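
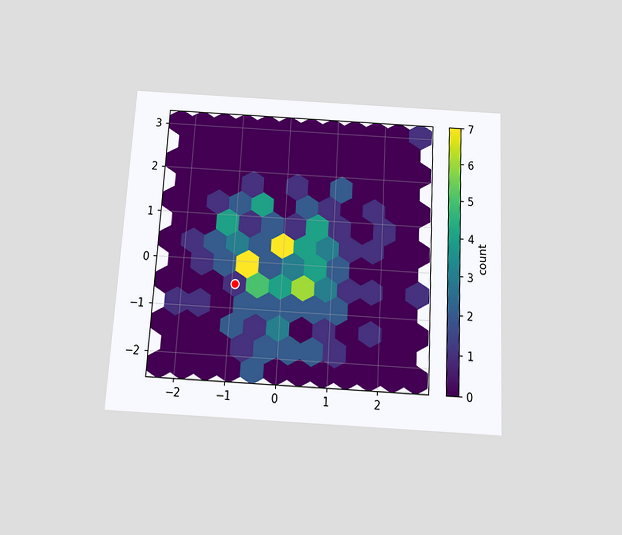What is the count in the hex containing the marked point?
The chart is tilted about 3° clockwise and viewed slightly from below. The marked hex reads 1 on the colorbar.

1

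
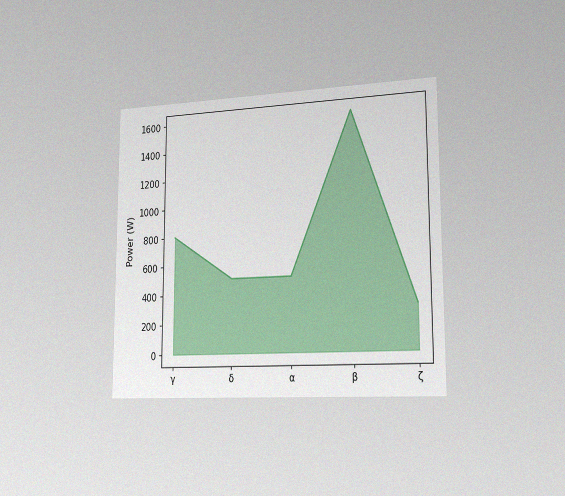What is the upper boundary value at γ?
800W

The chart is viewed slightly from the right, with some photo noise. At γ the upper boundary is at 800W.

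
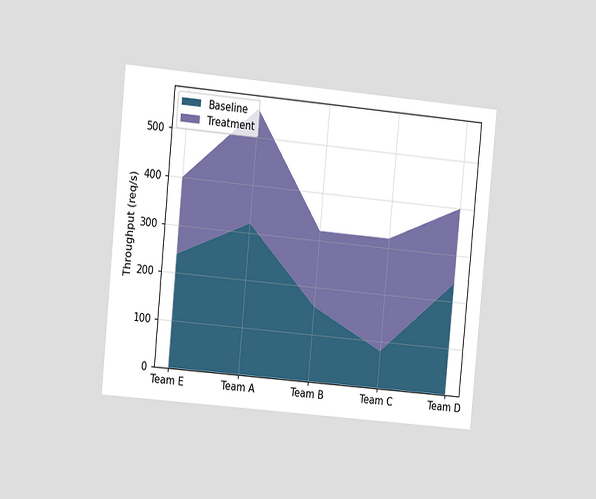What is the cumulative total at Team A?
The chart is tilted about 5° clockwise and viewed slightly from the left. The stacked total at Team A reaches 560req/s.

560req/s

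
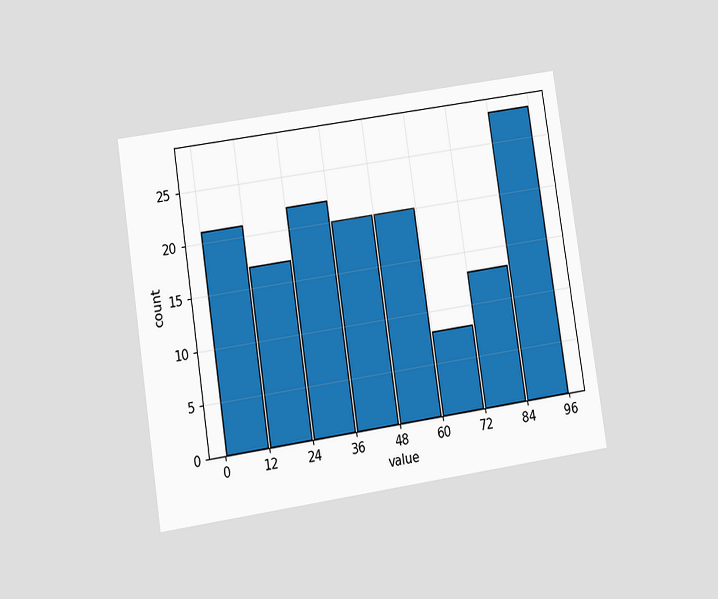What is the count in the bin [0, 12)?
21

The chart is tilted about 9° counter-clockwise and viewed at a slight angle. The [0, 12) bin has height 21.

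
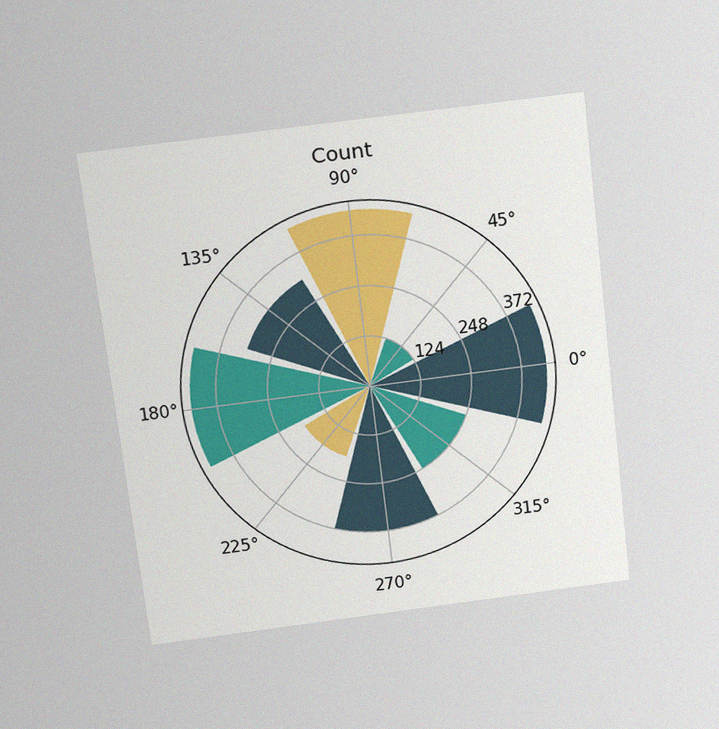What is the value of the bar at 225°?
The chart is tilted about 7° counter-clockwise and viewed slightly from above, with some photo noise. The bar at 225° reaches 186 on the radial axis.

186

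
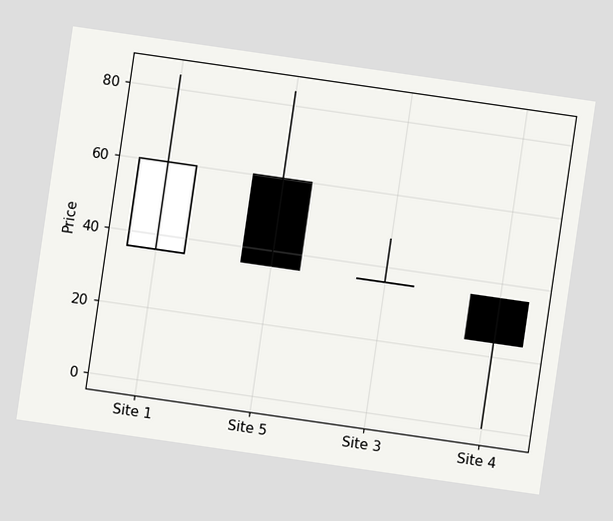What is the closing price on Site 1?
60

The chart is tilted about 8° clockwise. The Site 1 candle closes at 60.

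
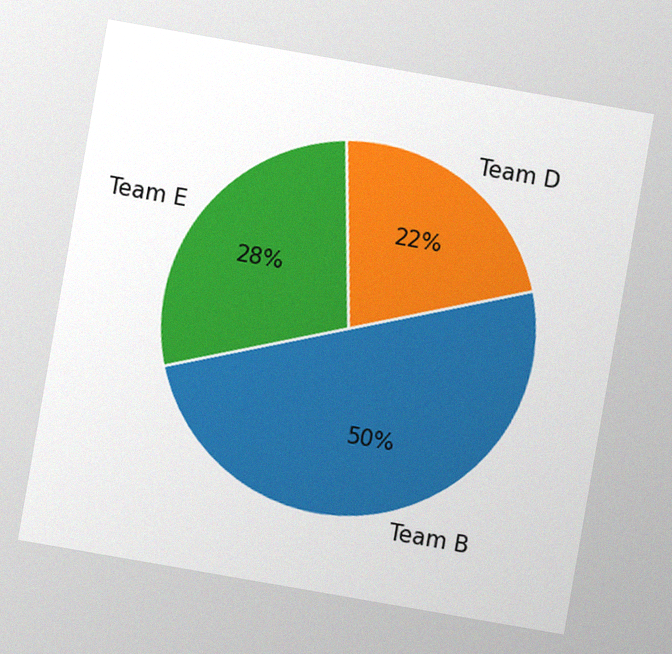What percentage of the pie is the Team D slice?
The chart is tilted about 10° clockwise, with some photo noise. The Team D slice takes up 22% of the pie.

22%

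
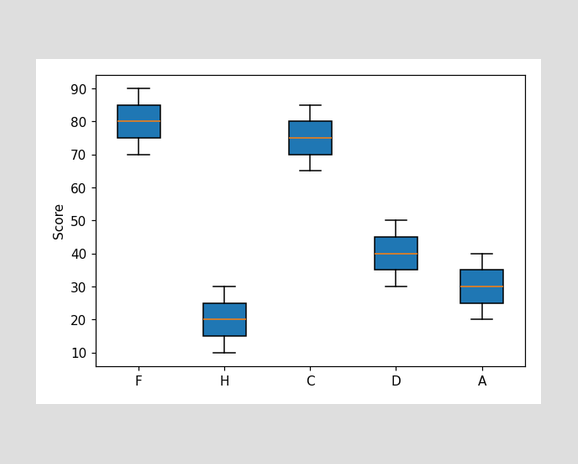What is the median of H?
20

The median line in the H box sits at 20.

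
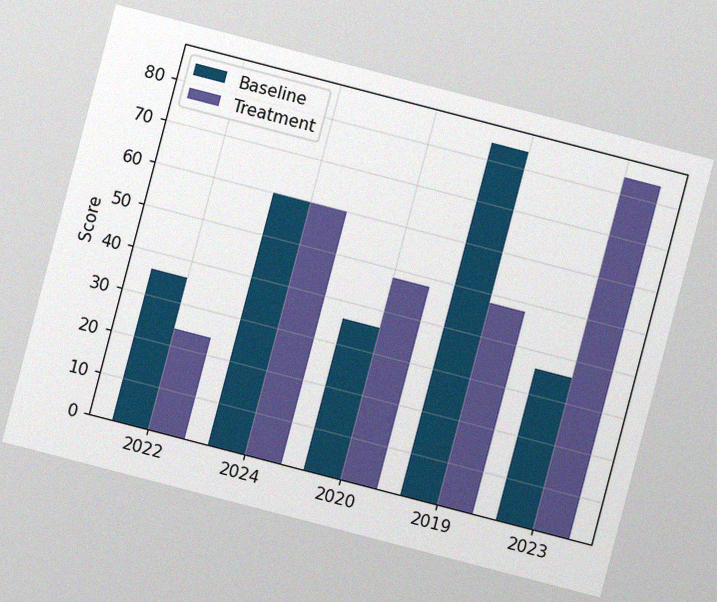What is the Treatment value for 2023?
The chart is tilted about 15° clockwise, with some photo noise. The Treatment bar at 2023 reaches 84 on the y-axis.

84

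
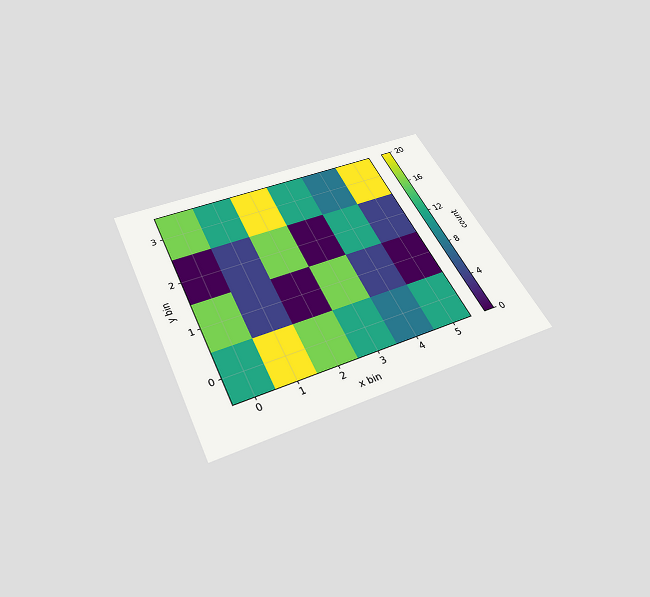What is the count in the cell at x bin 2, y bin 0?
The chart is tilted about 25° counter-clockwise and viewed slightly from below. Matching the cell (2, 0) against the colorbar gives 16.

16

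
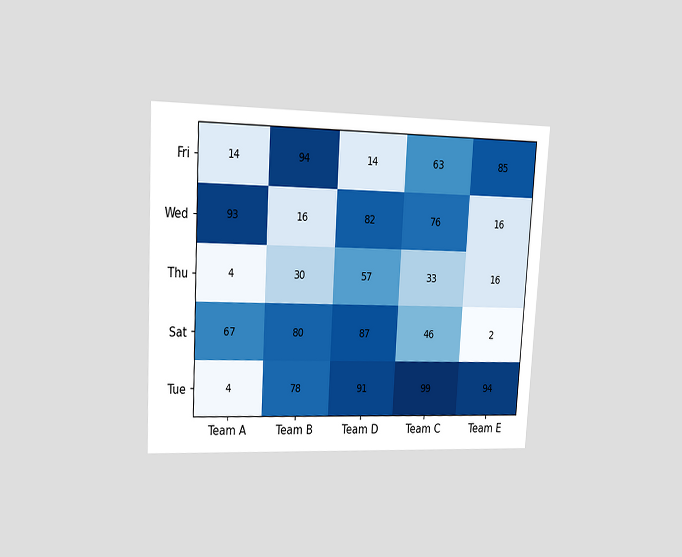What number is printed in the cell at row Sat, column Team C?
46

The chart is tilted about 3° clockwise and viewed at a slight angle. The (Sat, Team C) cell reads 46.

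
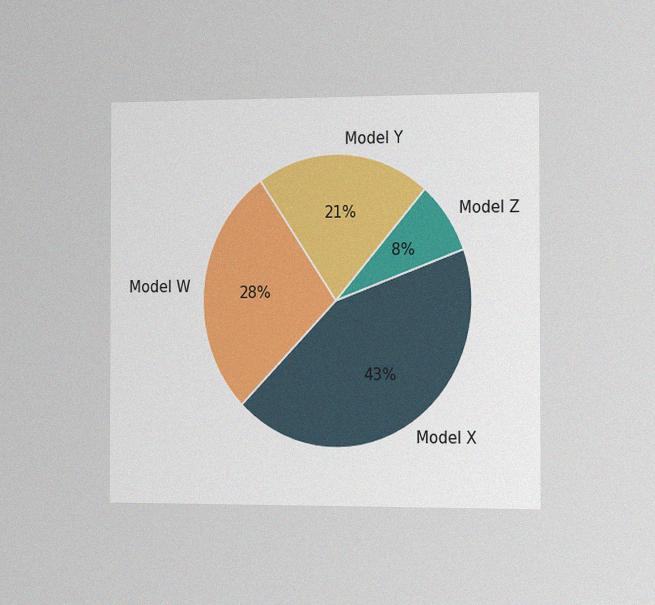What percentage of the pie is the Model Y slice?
The chart is viewed slightly from the right, with some photo noise. The Model Y slice takes up 21% of the pie.

21%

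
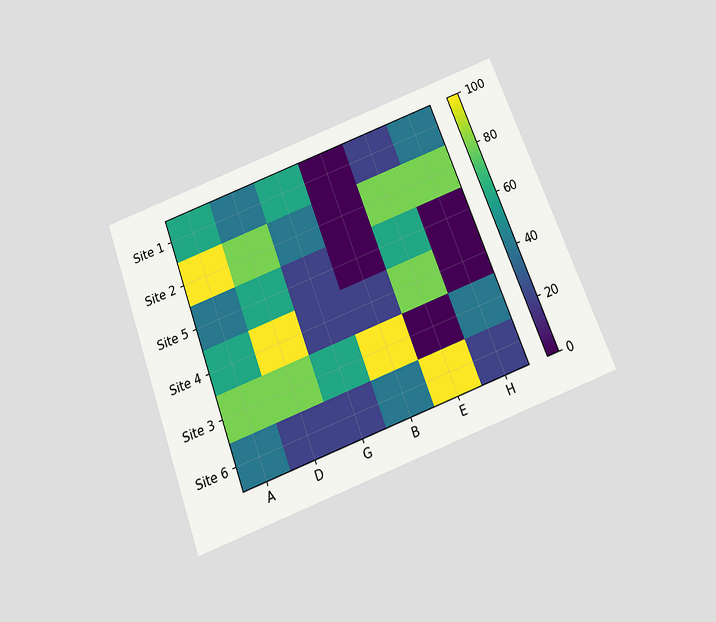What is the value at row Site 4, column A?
The chart is tilted about 21° counter-clockwise and viewed slightly from below. Matching cell (Site 4, A) against the colorbar gives 60.

60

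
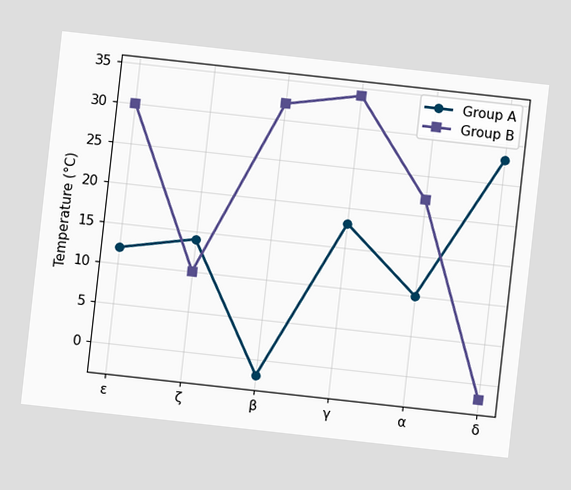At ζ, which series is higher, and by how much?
The chart is tilted about 6° clockwise. At ζ, Group A sits above the other line by 4°C.

Group A, by 4°C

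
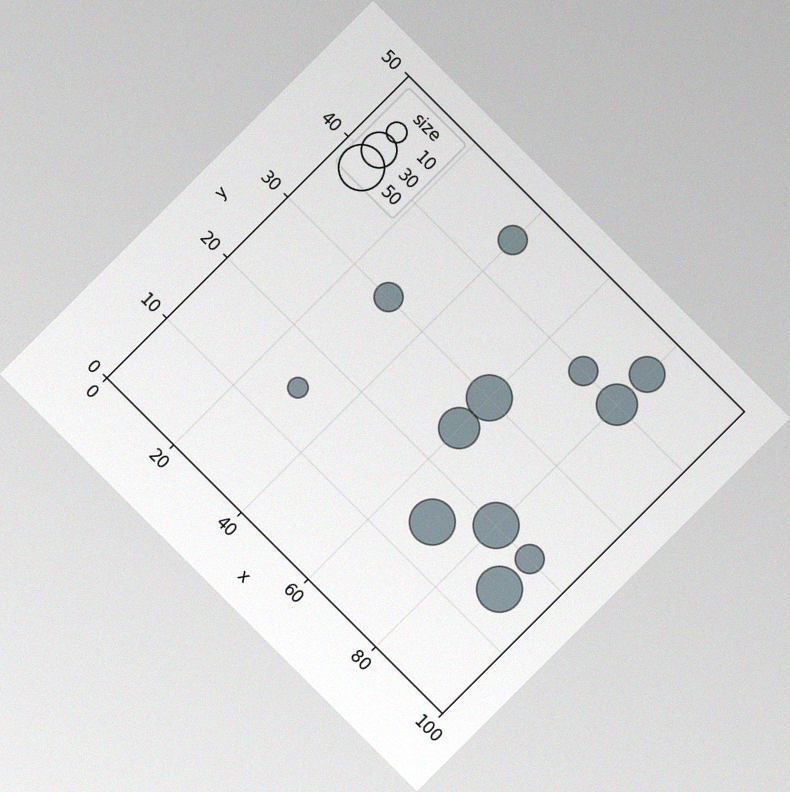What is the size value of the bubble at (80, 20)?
The chart is tilted about 45° clockwise, with some photo noise. Matching the bubble at (80, 20) against the size legend gives 50.

50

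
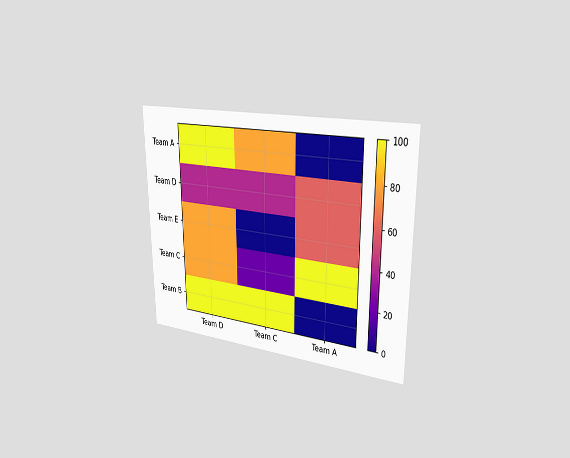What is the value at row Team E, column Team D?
80

The chart is viewed slightly from the right. Matching cell (Team E, Team D) against the colorbar gives 80.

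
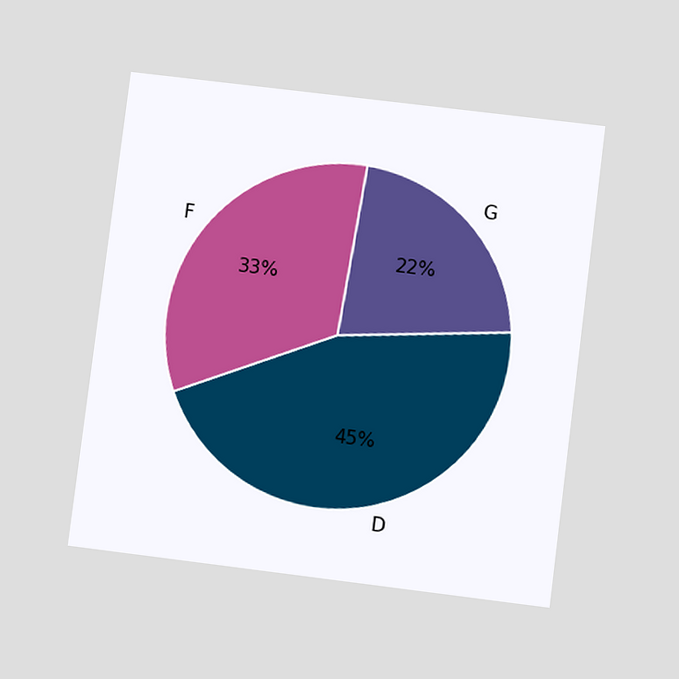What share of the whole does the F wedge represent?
33%

The chart is tilted about 7° clockwise and viewed at a slight angle. The F slice takes up 33% of the pie.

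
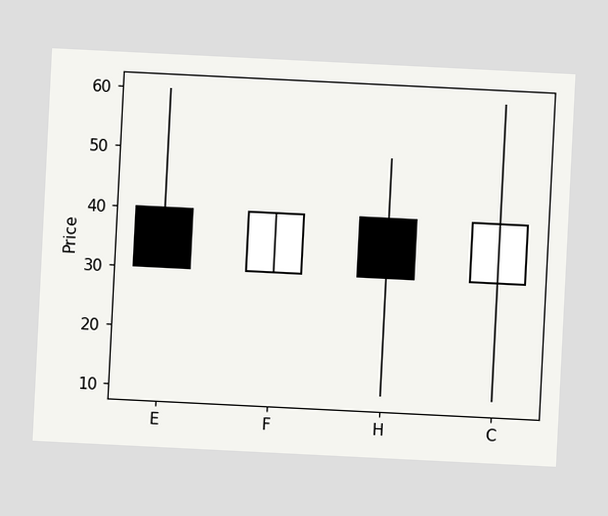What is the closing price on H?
30

The chart is tilted about 3° clockwise. The H candle closes at 30.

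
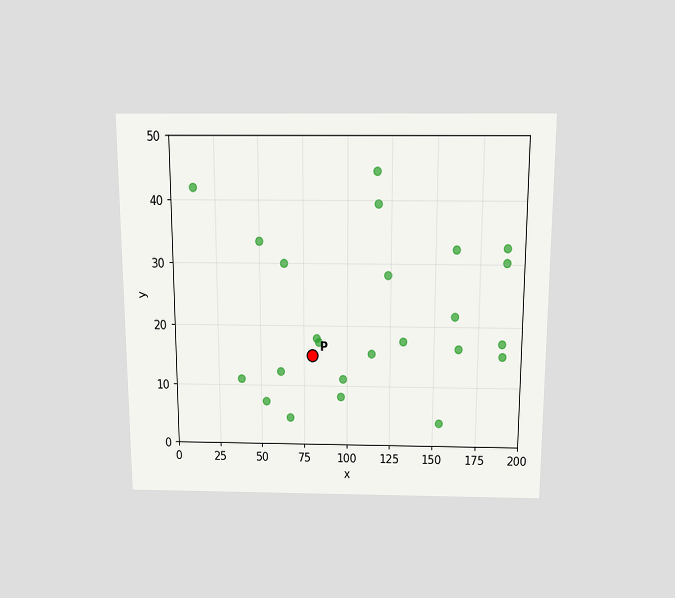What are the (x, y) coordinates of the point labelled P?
(80, 15)

The chart is viewed slightly from above. Following the gridlines from P to each axis, P sits at (80, 15).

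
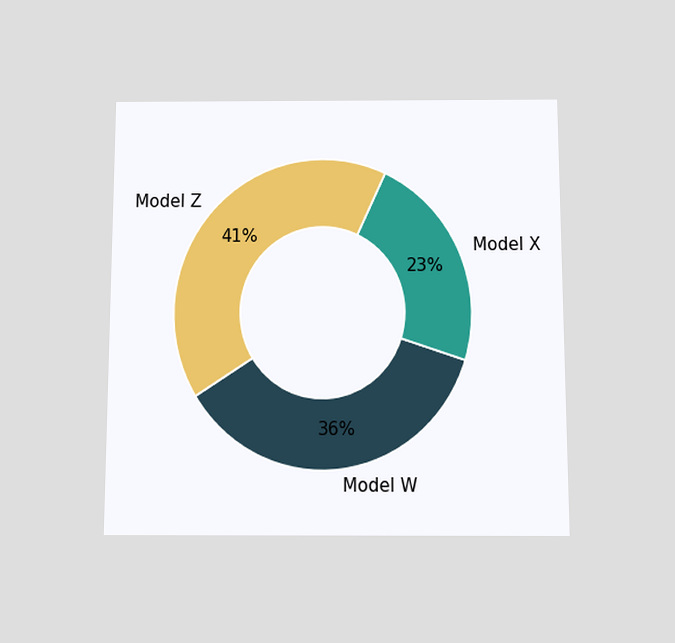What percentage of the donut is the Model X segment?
The chart is viewed slightly from below. The Model X segment takes up 23% of the ring.

23%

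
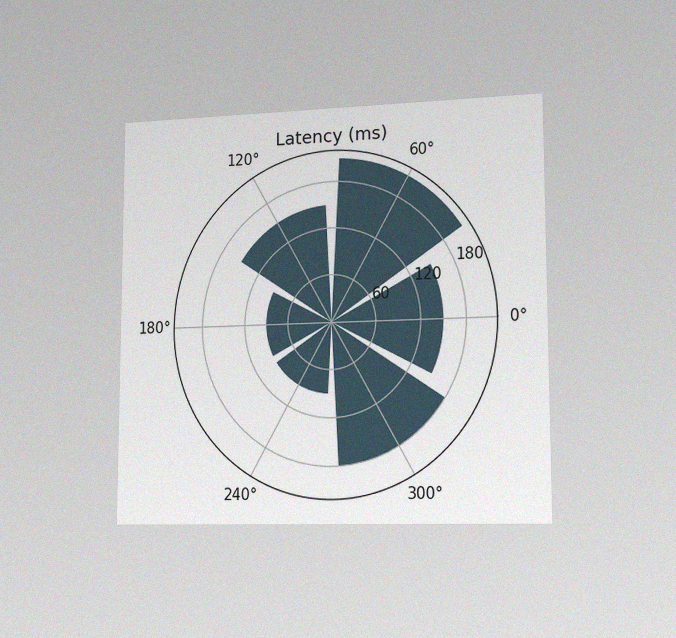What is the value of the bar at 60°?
210ms

The chart is viewed slightly from the right, with some photo noise. The bar at 60° reaches 210ms on the radial axis.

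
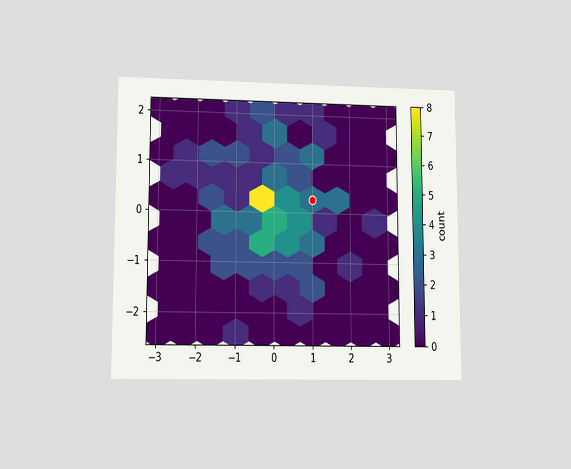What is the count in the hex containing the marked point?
The chart is viewed at a slight angle. The marked hex reads 3 on the colorbar.

3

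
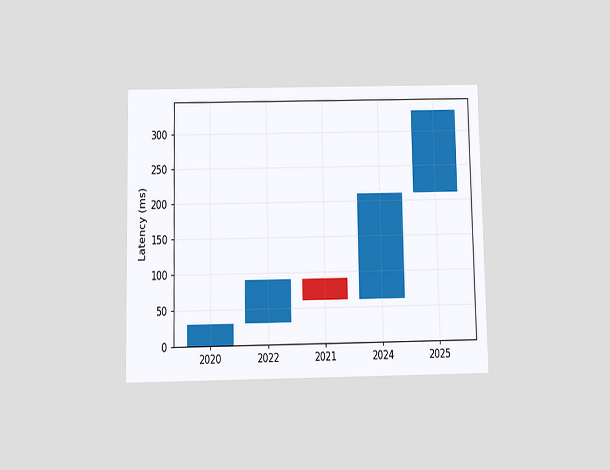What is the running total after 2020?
The chart is viewed slightly from below. After 2020 the running total reaches 30ms.

30ms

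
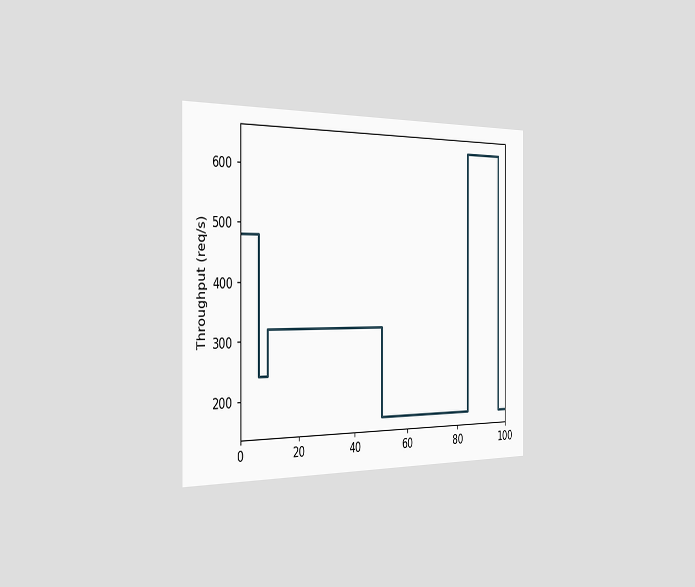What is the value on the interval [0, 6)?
The chart is viewed slightly from the left. On [0, 6) the step sits at 480req/s.

480req/s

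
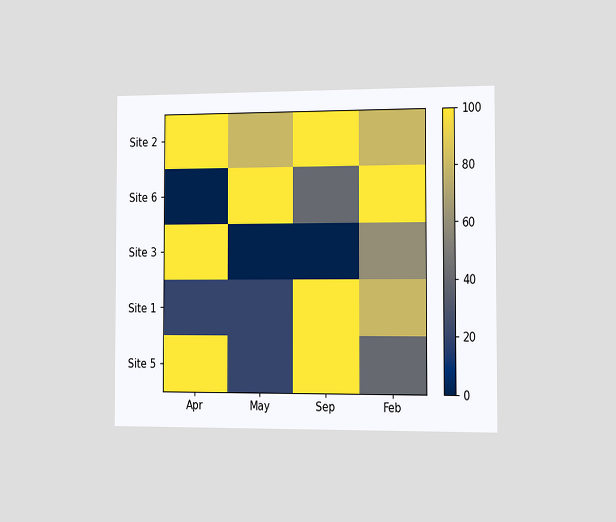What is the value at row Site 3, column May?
The chart is viewed slightly from the right. Matching cell (Site 3, May) against the colorbar gives 0.

0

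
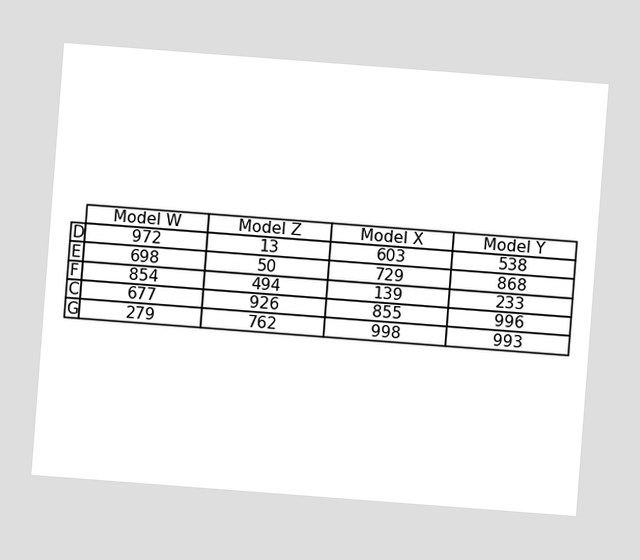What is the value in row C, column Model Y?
996

The chart is tilted about 4° clockwise. The (C, Model Y) cell reads 996.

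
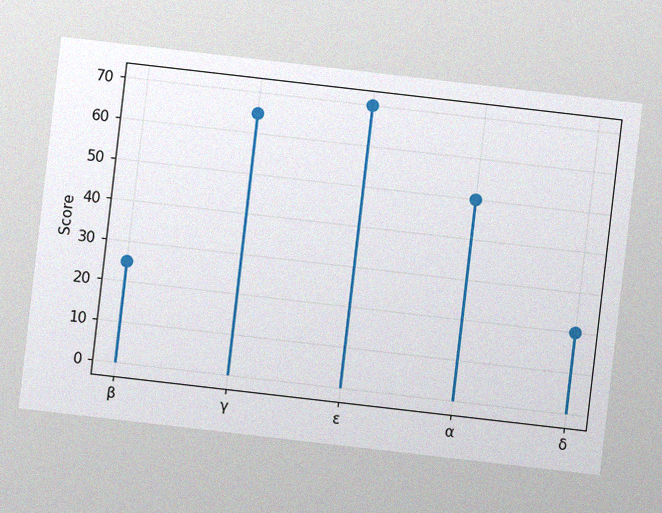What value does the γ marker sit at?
65

The chart is tilted about 7° clockwise, with some photo noise. The γ marker sits at 65.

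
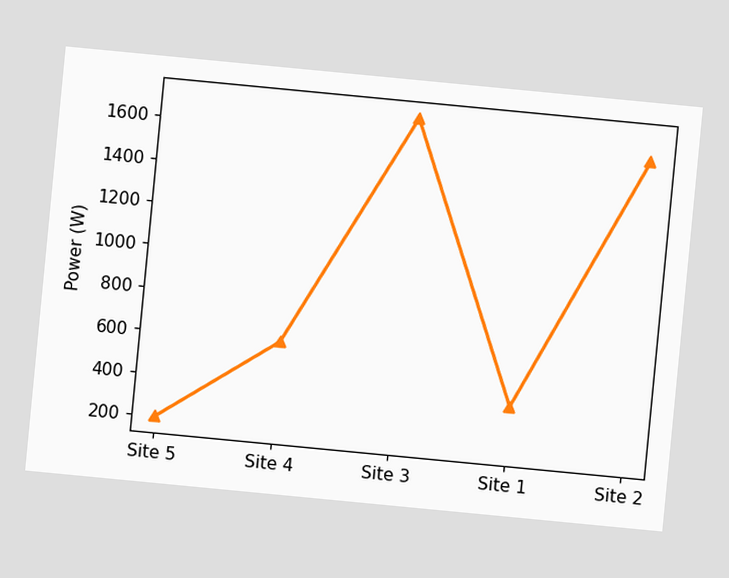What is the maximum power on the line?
1700W

The chart is tilted about 5° clockwise. The highest point is at Site 3, and reading across to the y-axis gives 1700W.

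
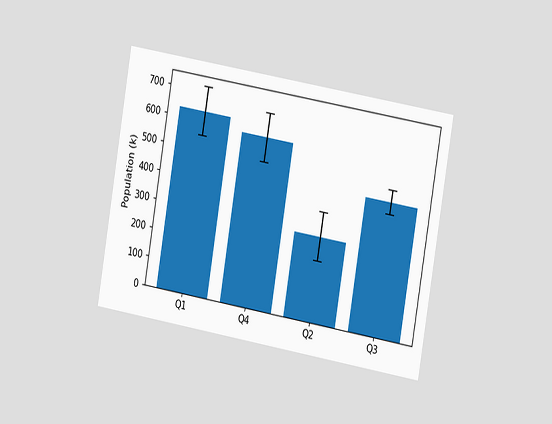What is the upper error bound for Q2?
378k

The chart is tilted about 10° clockwise and viewed slightly from the right. The Q2 bar's upper whisker reaches 378k.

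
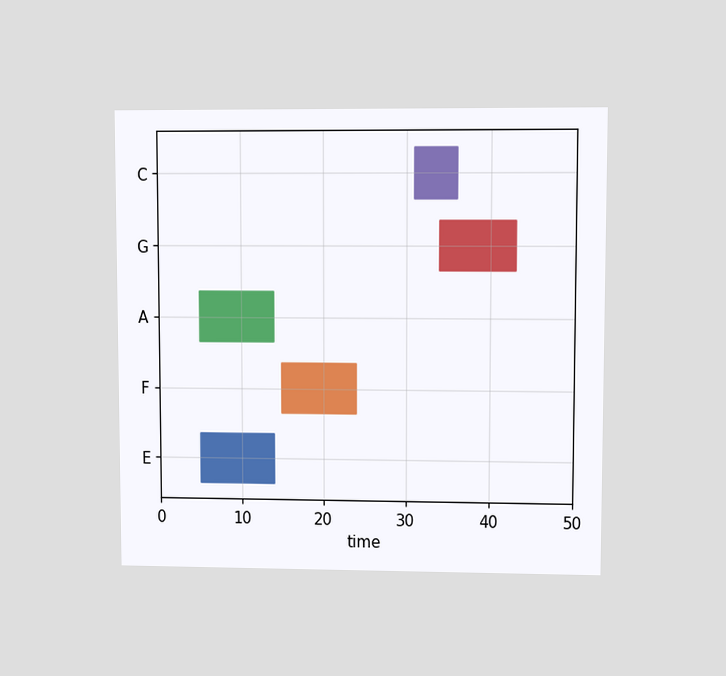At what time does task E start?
5

The chart is viewed at a slight angle. The E bar begins at t=5.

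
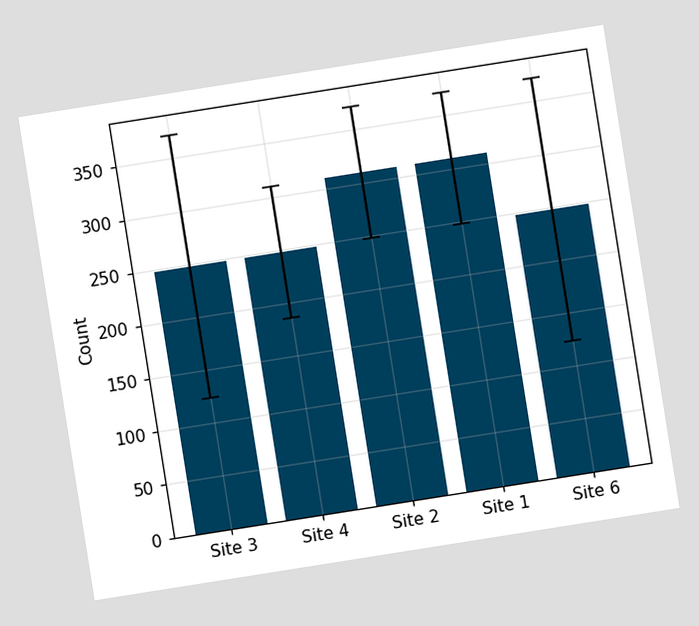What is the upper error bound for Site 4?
310

The chart is tilted about 9° counter-clockwise. The Site 4 bar's upper whisker reaches 310.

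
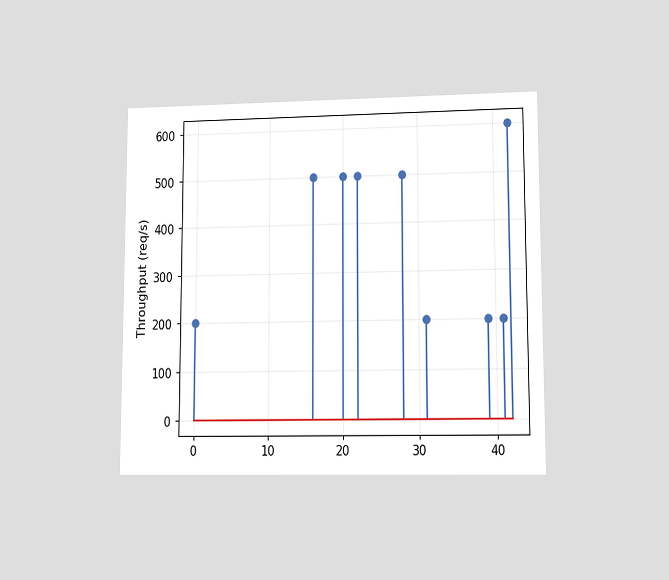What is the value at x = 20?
The chart is viewed at a slight angle. The stem at x=20 reaches 500req/s.

500req/s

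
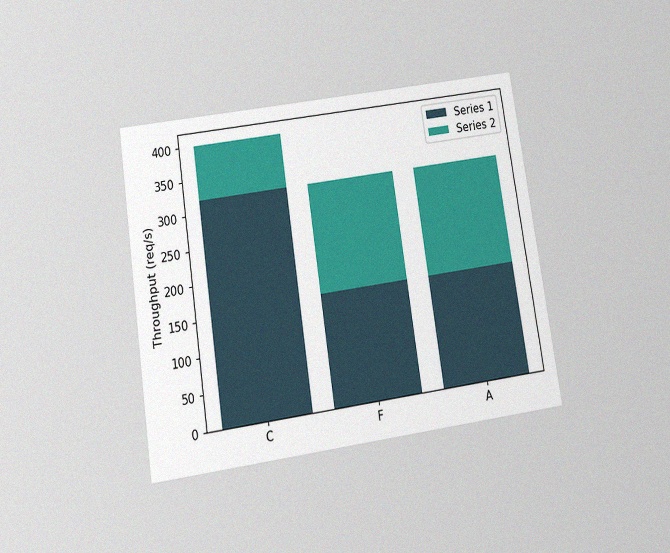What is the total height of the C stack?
The chart is tilted about 9° counter-clockwise and viewed slightly from below, with some photo noise. The C stack's top reaches 400req/s on the y-axis.

400req/s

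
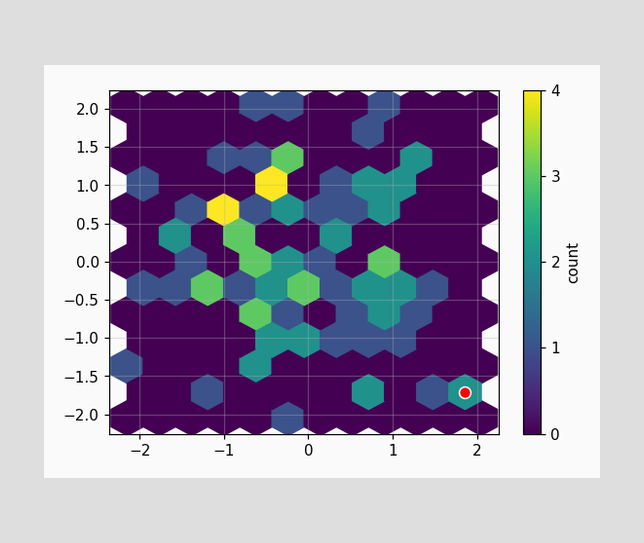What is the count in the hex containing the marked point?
2

The marked hex reads 2 on the colorbar.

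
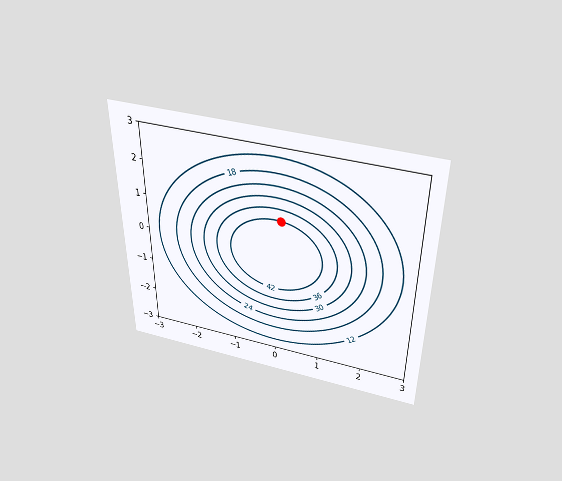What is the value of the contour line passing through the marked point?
42

The chart is viewed slightly from above. The marked point sits on the contour labelled 42.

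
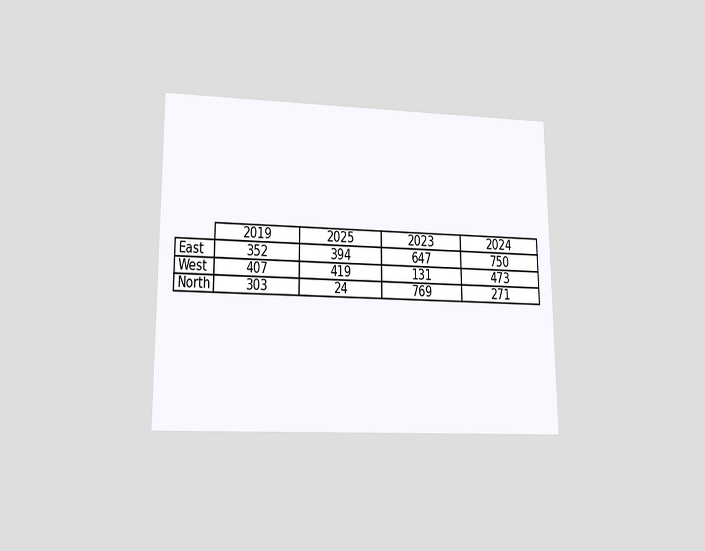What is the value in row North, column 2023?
The chart is viewed at a slight angle. The (North, 2023) cell reads 769.

769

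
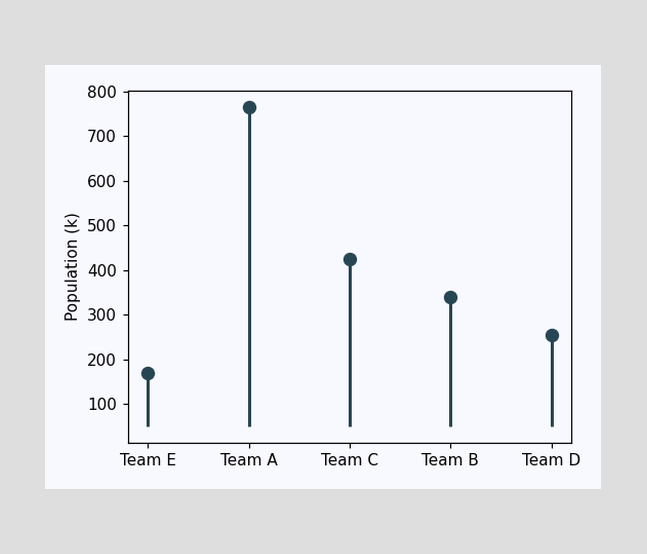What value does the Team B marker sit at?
The Team B marker sits at 340k.

340k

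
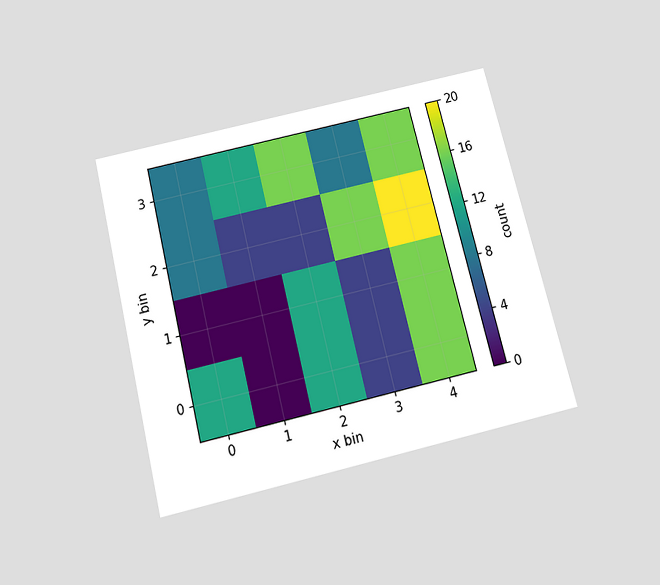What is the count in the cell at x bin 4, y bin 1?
16

The chart is tilted about 14° counter-clockwise and viewed slightly from below. Matching the cell (4, 1) against the colorbar gives 16.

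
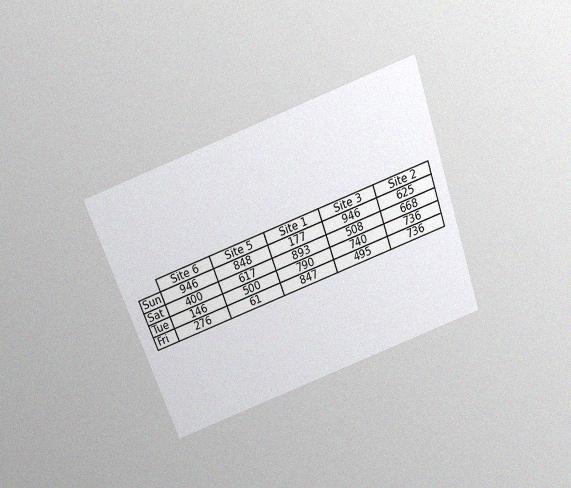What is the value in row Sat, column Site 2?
668

The chart is tilted about 20° counter-clockwise and viewed slightly from above, with some photo noise. The (Sat, Site 2) cell reads 668.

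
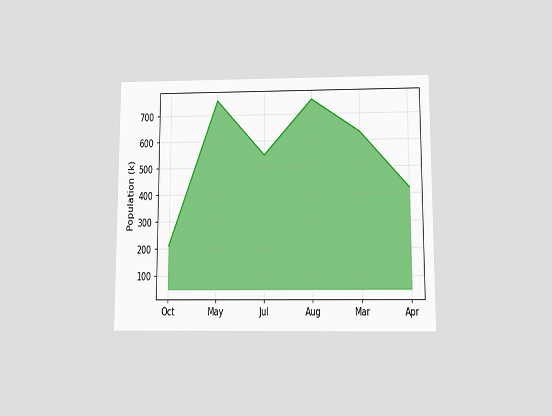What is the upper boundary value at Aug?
The chart is viewed slightly from below. At Aug the upper boundary is at 756k.

756k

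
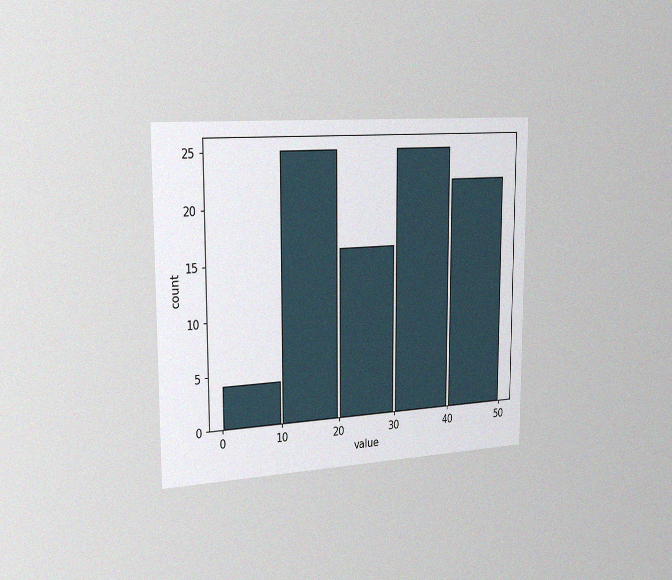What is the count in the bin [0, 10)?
The chart is viewed slightly from the left, with some photo noise. The [0, 10) bin has height 4.

4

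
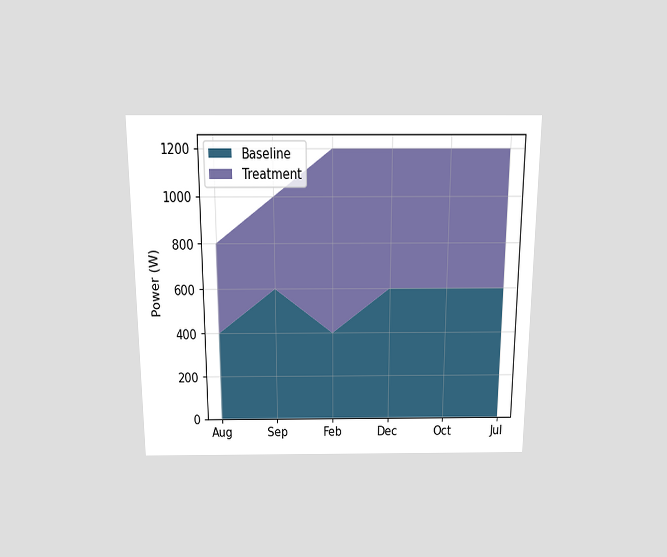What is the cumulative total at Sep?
The chart is viewed slightly from above. The stacked total at Sep reaches 1000W.

1000W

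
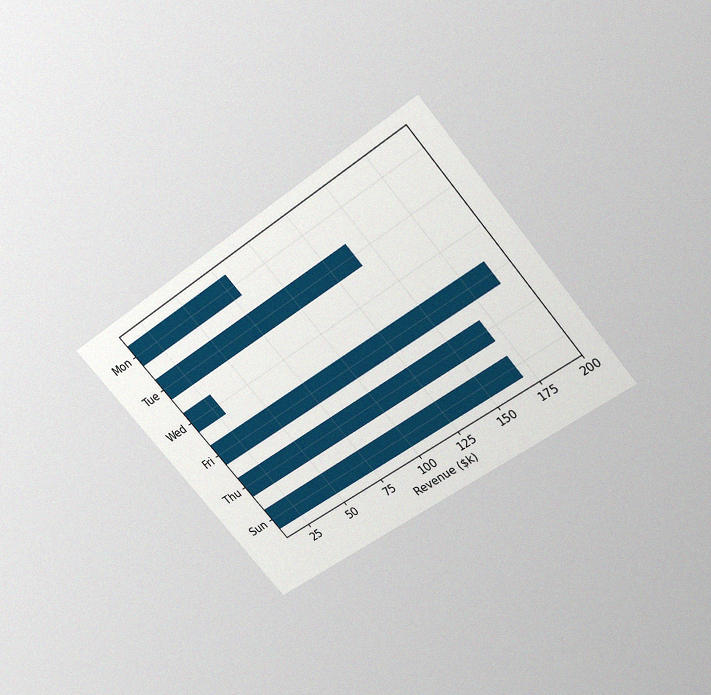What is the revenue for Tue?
The chart is tilted about 40° counter-clockwise and viewed slightly from above, with some photo noise. Reading along the chart's x-axis, the Tue bar reaches $140k.

$140k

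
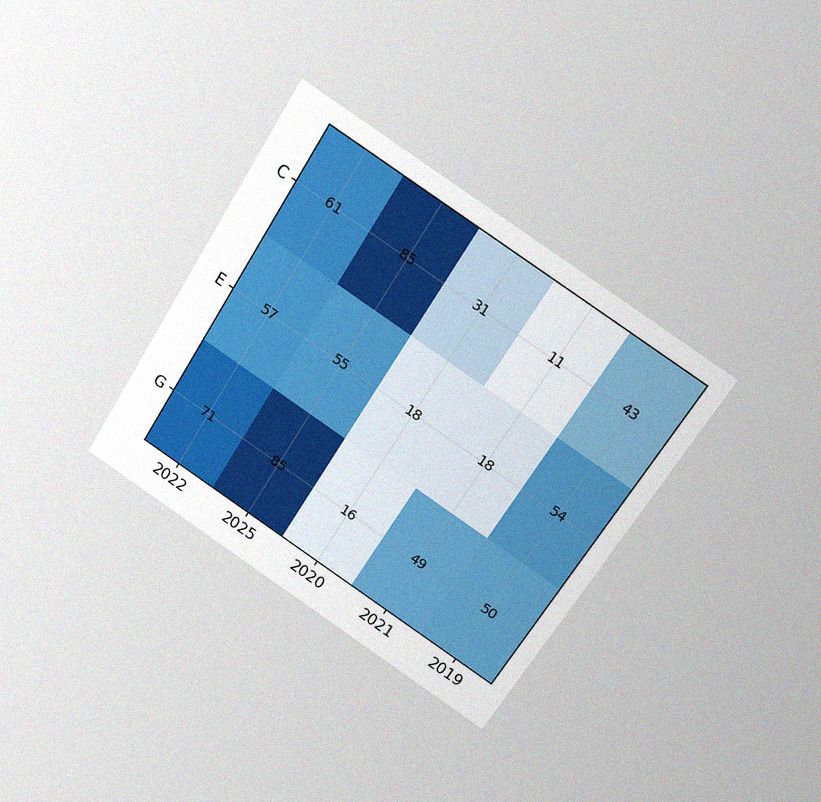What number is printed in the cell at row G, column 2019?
The chart is tilted about 32° clockwise and viewed slightly from above, with some photo noise. The (G, 2019) cell reads 50.

50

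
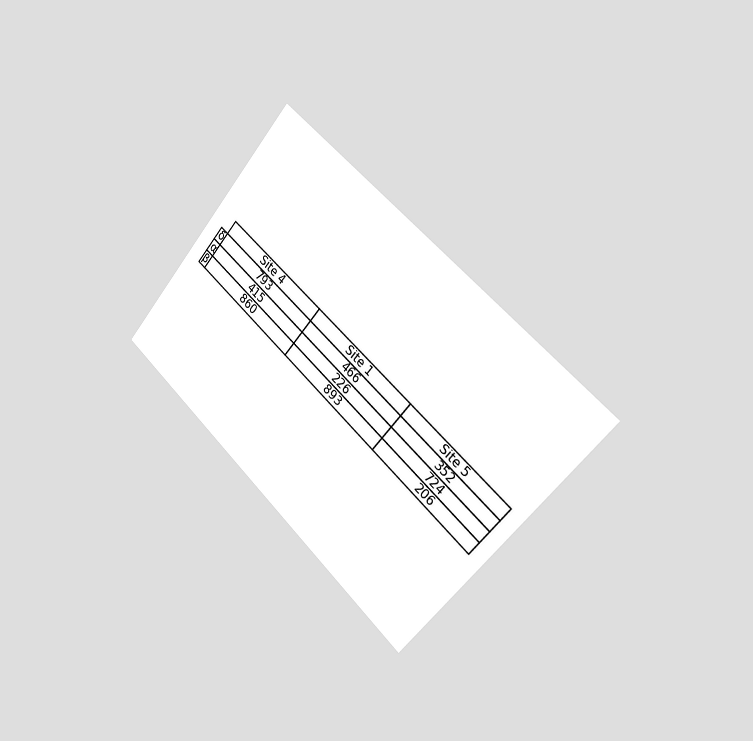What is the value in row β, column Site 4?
The chart is tilted about 41° clockwise and viewed slightly from the right. The (β, Site 4) cell reads 860.

860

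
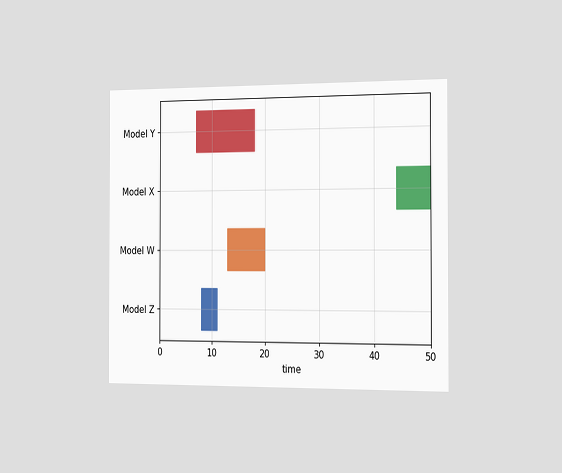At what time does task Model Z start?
The chart is viewed slightly from the right. The Model Z bar begins at t=8.

8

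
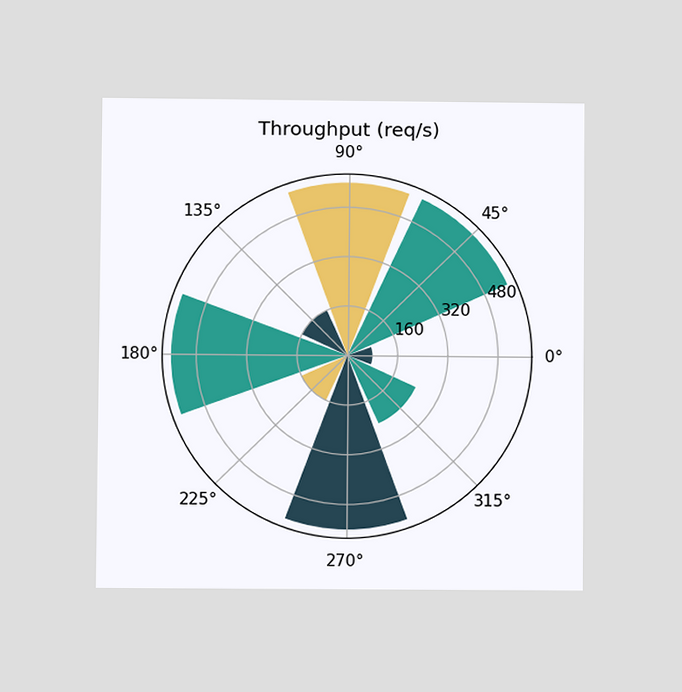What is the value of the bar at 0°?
80req/s

The chart is viewed at a slight angle. The bar at 0° reaches 80req/s on the radial axis.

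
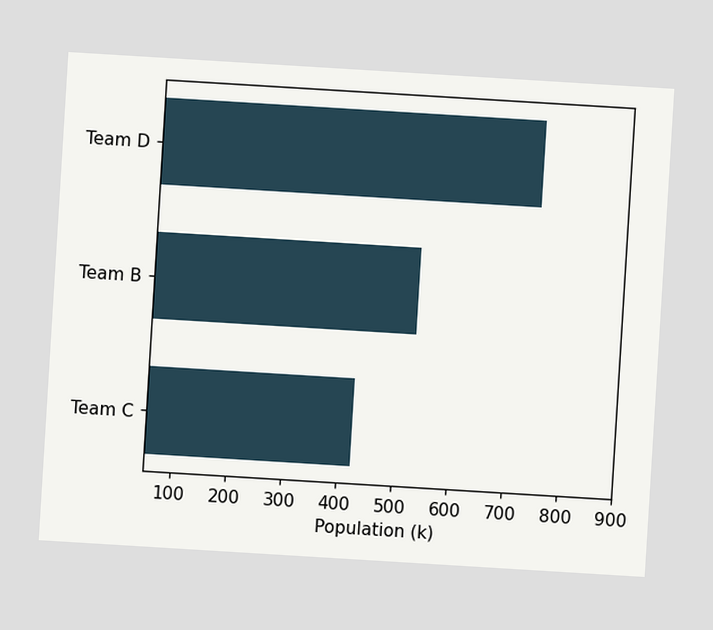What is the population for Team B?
The chart is tilted about 3° clockwise. Reading along the chart's x-axis, the Team B bar reaches 530k.

530k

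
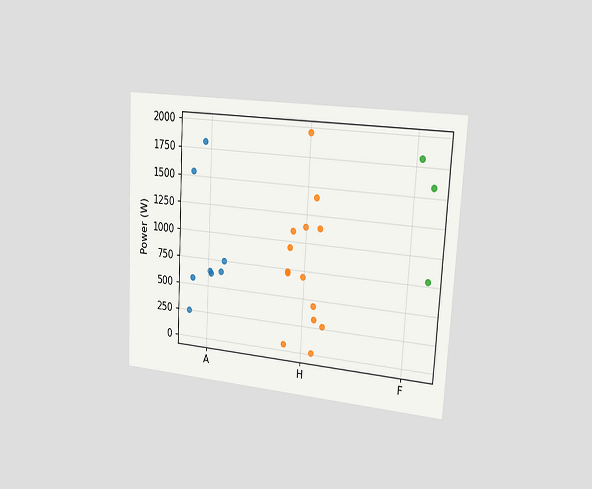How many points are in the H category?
14

The chart is tilted about 3° clockwise and viewed slightly from the right. Counting the markers in the H column gives 14.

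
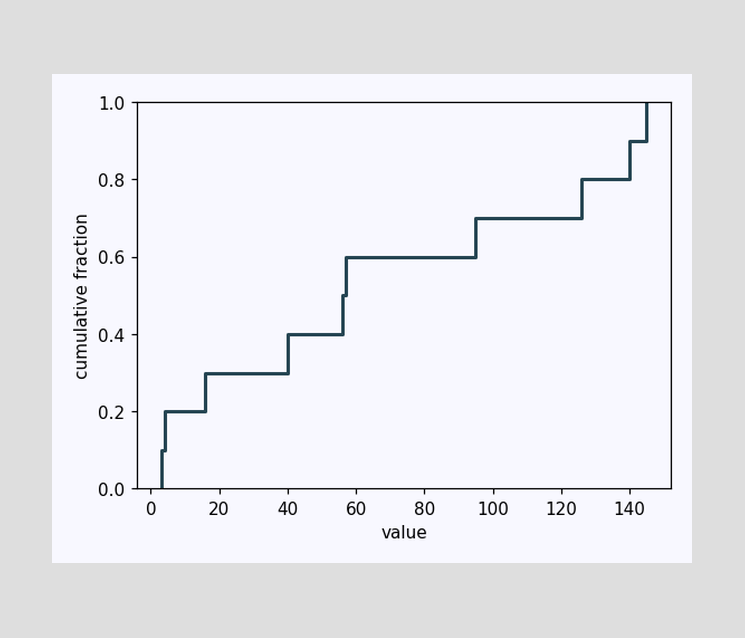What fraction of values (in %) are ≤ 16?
At x=16 the ECDF step is at 30%.

30%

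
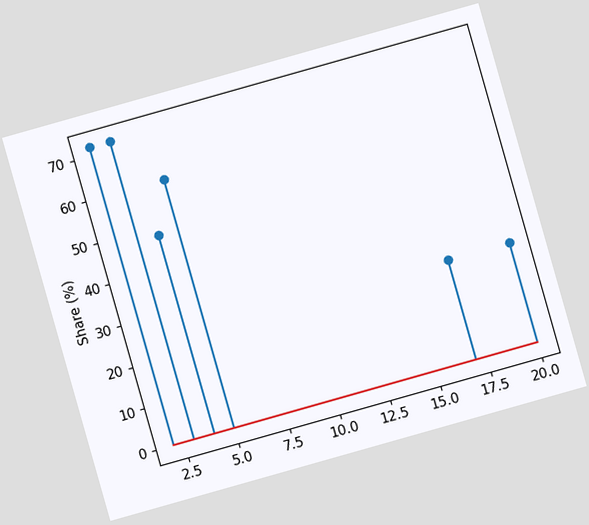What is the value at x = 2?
72%

The chart is tilted about 16° counter-clockwise. The stem at x=2 reaches 72%.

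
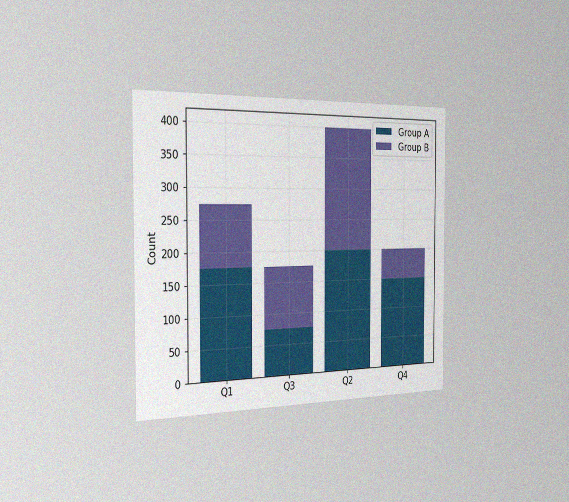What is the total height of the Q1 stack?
275

The chart is viewed slightly from the left, with some photo noise. The Q1 stack's top reaches 275 on the y-axis.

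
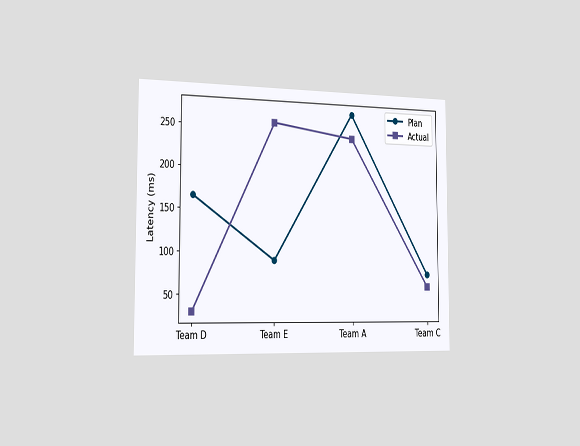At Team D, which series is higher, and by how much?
The chart is viewed slightly from the left. At Team D, Plan sits above the other line by 135ms.

Plan, by 135ms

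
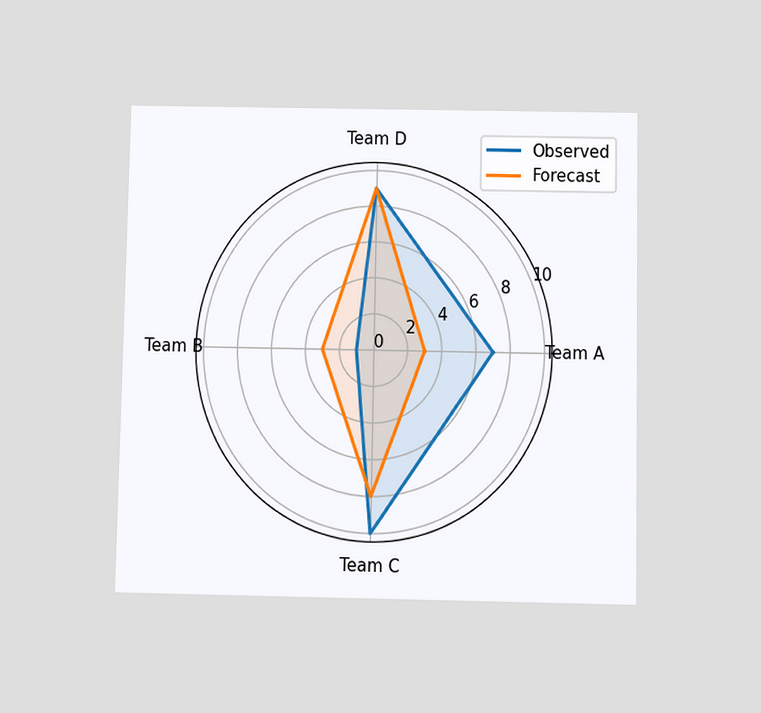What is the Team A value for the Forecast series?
The chart is viewed at a slight angle. On the Team A axis, Forecast reaches 3.

3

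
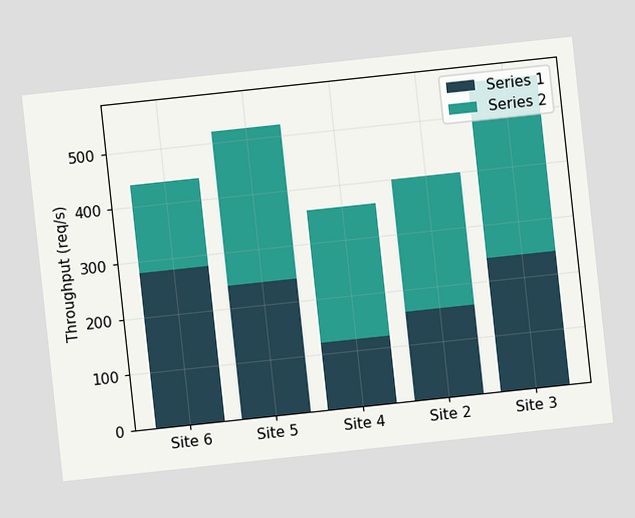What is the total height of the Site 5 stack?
520req/s

The chart is tilted about 6° counter-clockwise. The Site 5 stack's top reaches 520req/s on the y-axis.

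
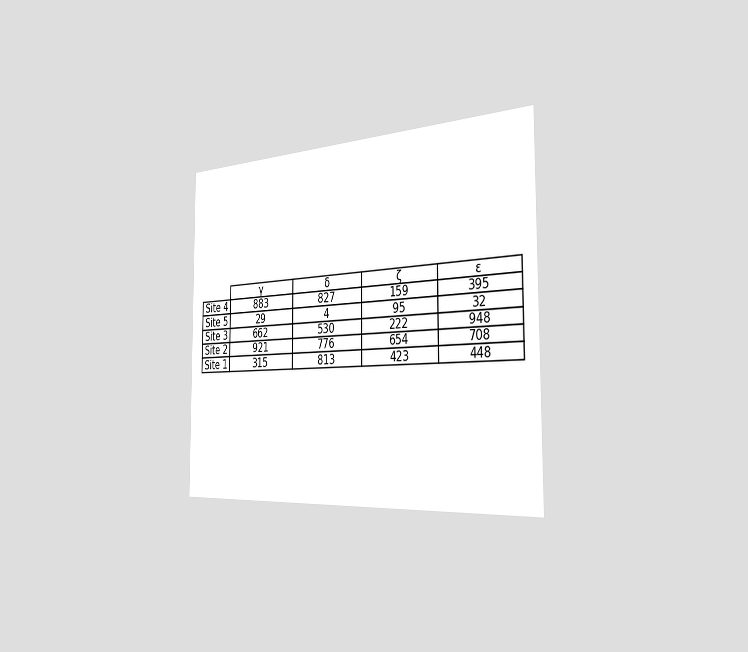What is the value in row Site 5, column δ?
4

The chart is viewed slightly from the right. The (Site 5, δ) cell reads 4.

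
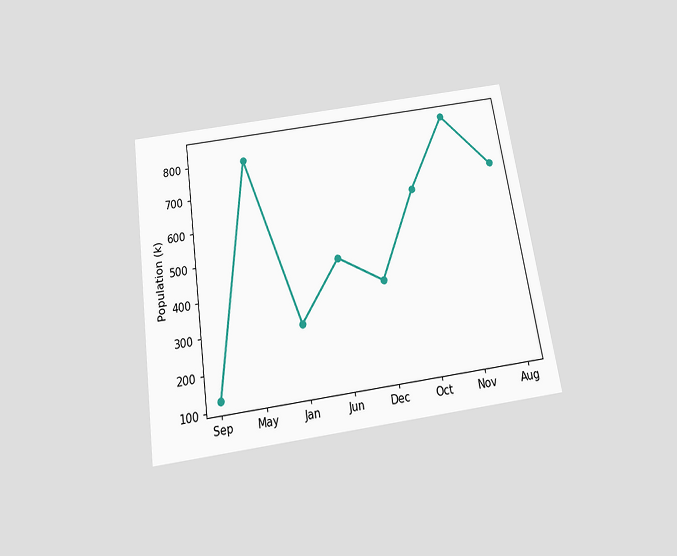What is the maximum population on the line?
The chart is tilted about 9° counter-clockwise and viewed slightly from below. The highest point is at Nov, and reading across to the y-axis gives 840k.

840k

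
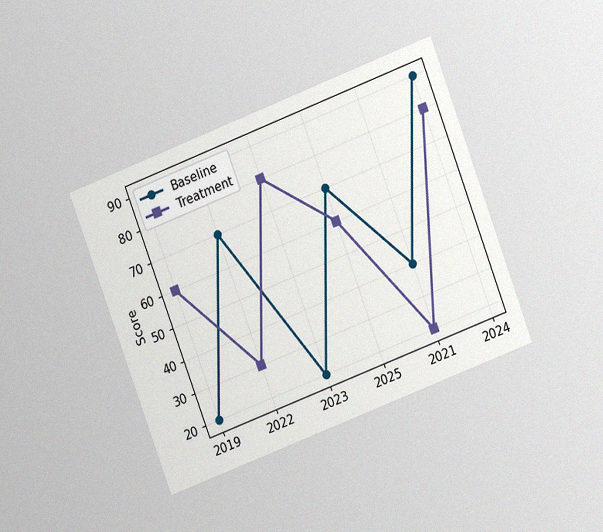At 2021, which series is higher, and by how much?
The chart is tilted about 21° counter-clockwise and viewed at a slight angle, with some photo noise. At 2021, Baseline sits above the other line by 20.

Baseline, by 20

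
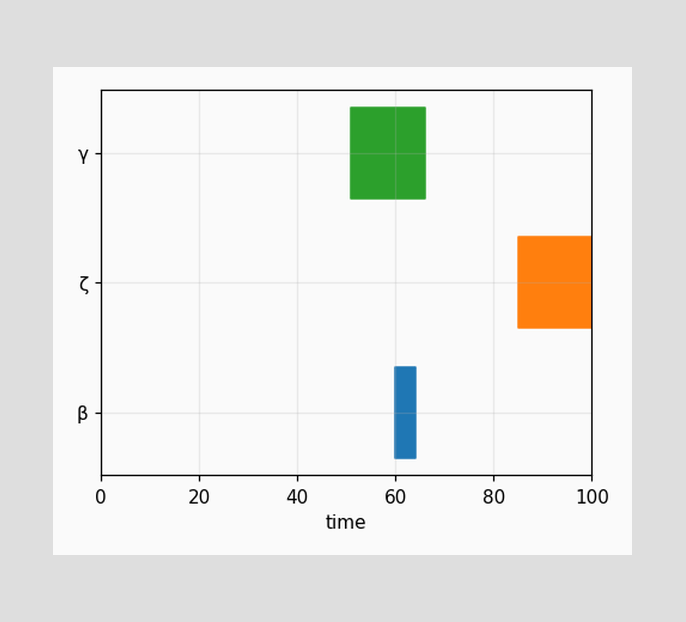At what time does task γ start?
The γ bar begins at t=51.

51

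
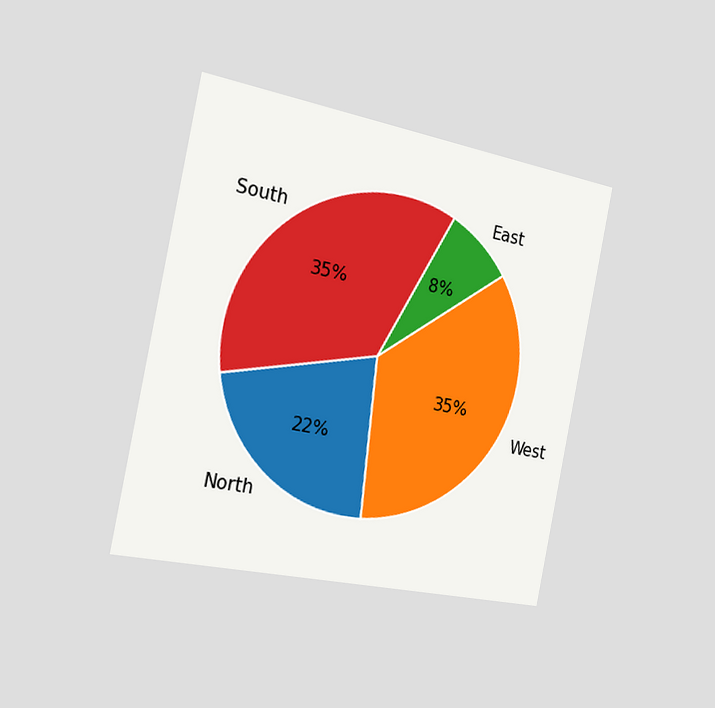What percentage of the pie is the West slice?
35%

The chart is tilted about 11° clockwise and viewed slightly from the left. The West slice takes up 35% of the pie.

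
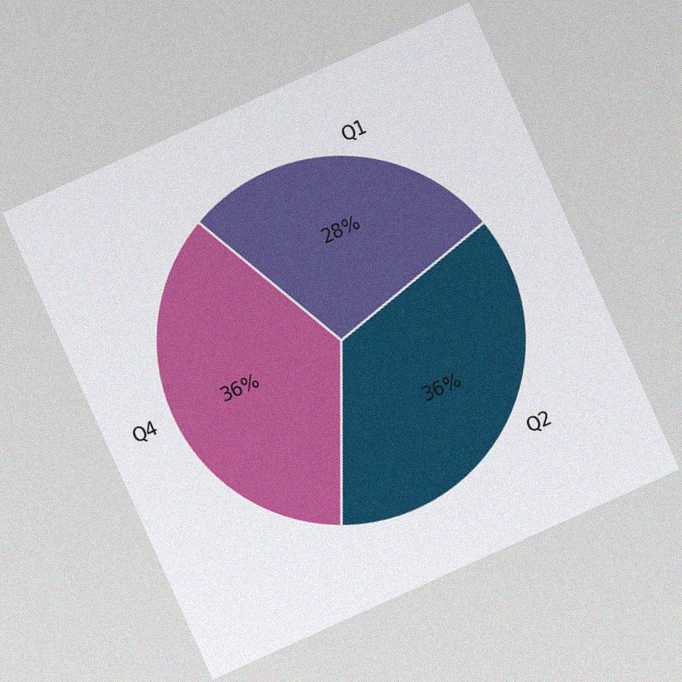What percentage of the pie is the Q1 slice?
The chart is tilted about 24° counter-clockwise, with some photo noise. The Q1 slice takes up 28% of the pie.

28%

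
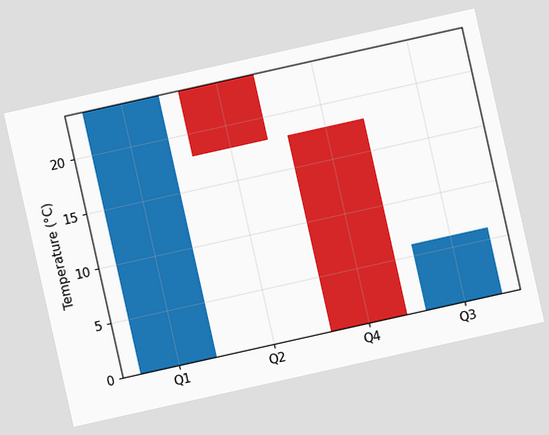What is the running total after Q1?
24°C

The chart is tilted about 13° counter-clockwise. After Q1 the running total reaches 24°C.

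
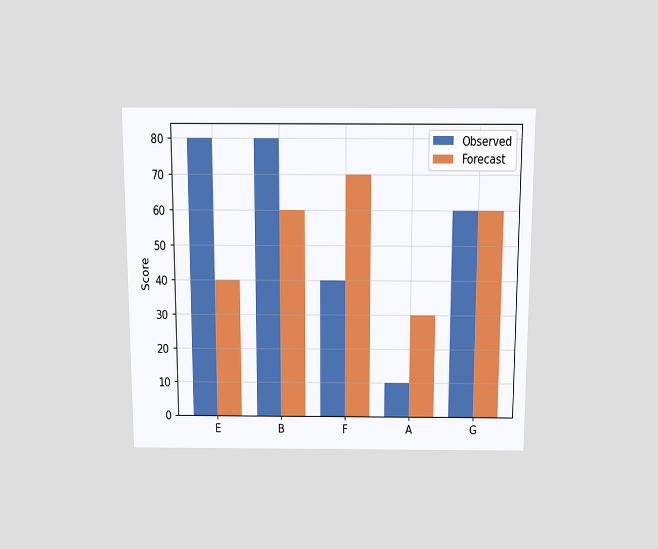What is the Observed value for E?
The chart is viewed slightly from above. The Observed bar at E reaches 80 on the y-axis.

80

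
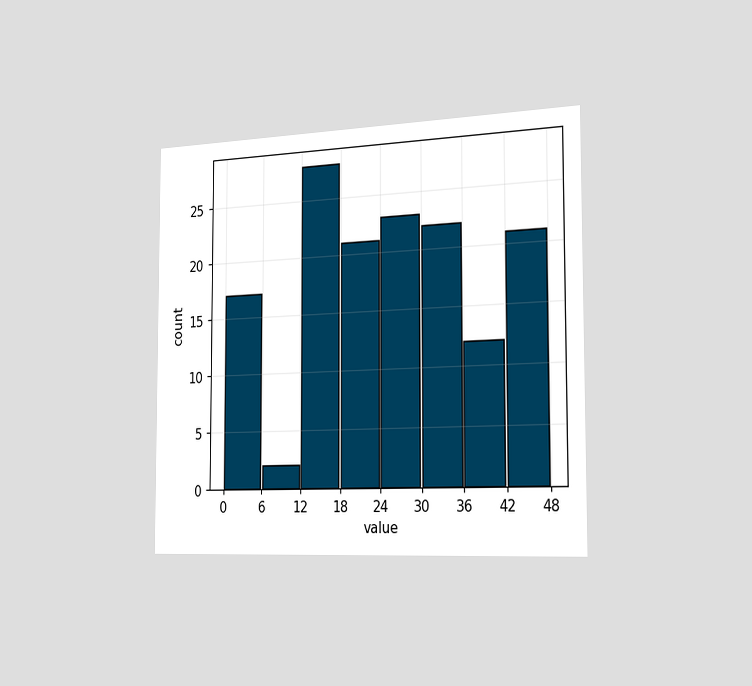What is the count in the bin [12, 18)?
28

The chart is viewed slightly from the right. The [12, 18) bin has height 28.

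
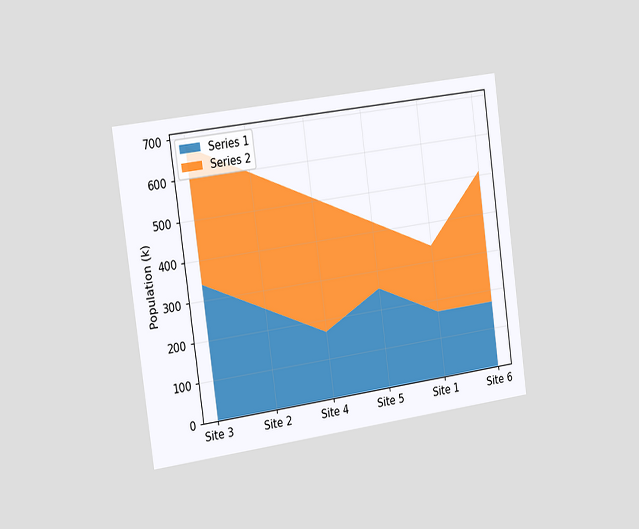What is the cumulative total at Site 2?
The chart is tilted about 8° counter-clockwise and viewed slightly from the left. The stacked total at Site 2 reaches 595k.

595k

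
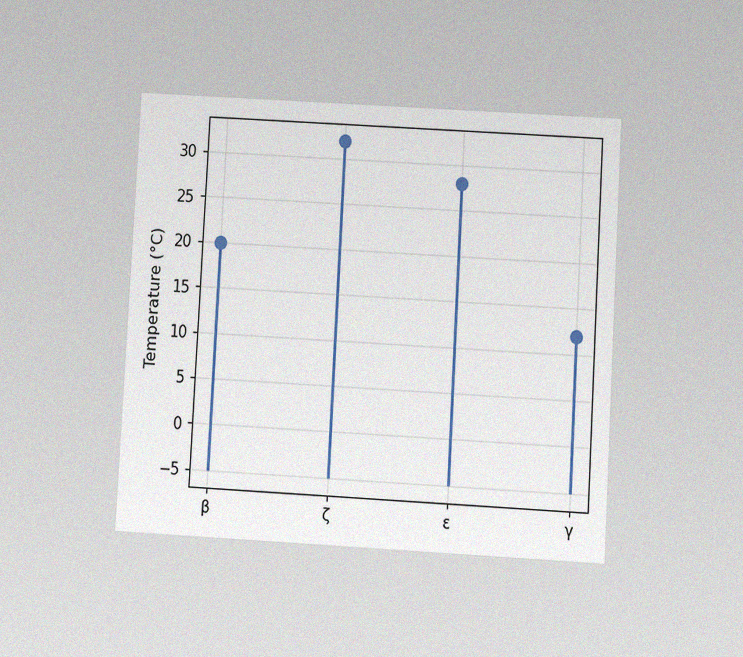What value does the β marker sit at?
The chart is tilted about 3° clockwise and viewed at a slight angle, with some photo noise. The β marker sits at 20°C.

20°C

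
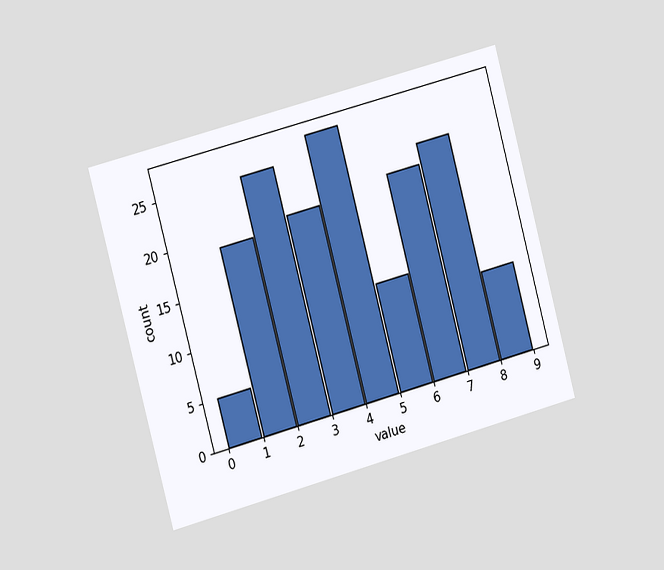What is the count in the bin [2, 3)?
25

The chart is tilted about 15° counter-clockwise and viewed slightly from the left. The [2, 3) bin has height 25.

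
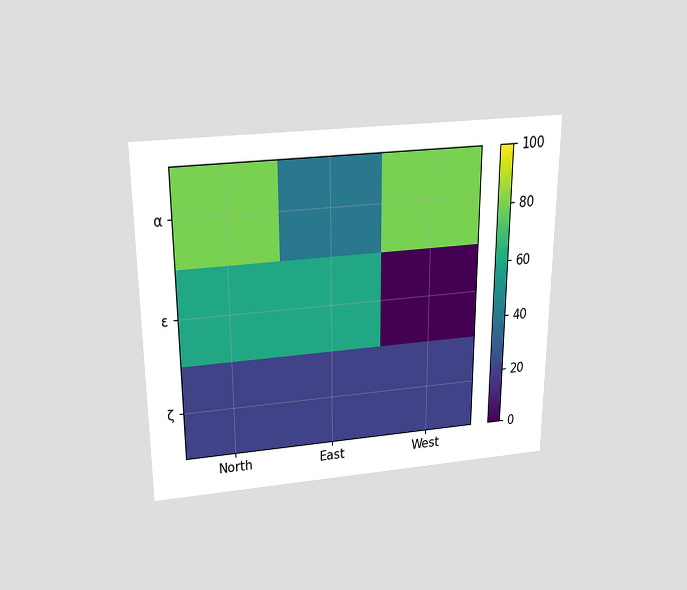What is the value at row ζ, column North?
The chart is viewed slightly from above. Matching cell (ζ, North) against the colorbar gives 20.

20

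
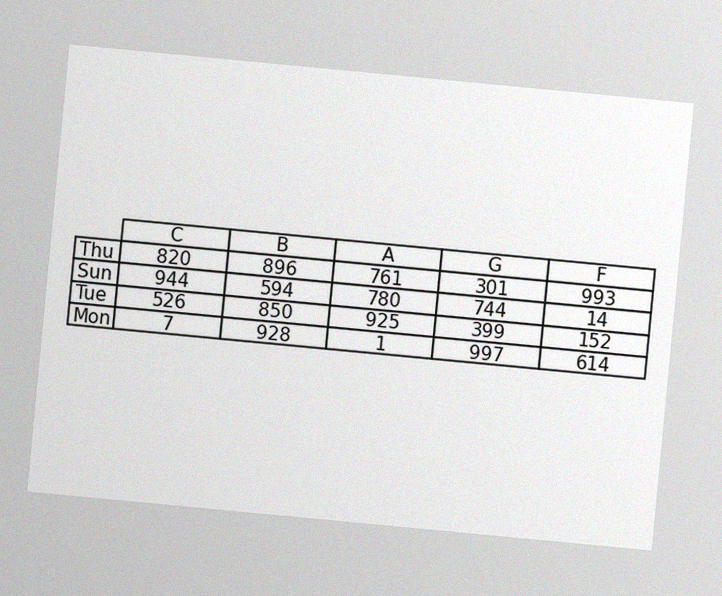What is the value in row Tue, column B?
The chart is tilted about 5° clockwise, with some photo noise. The (Tue, B) cell reads 850.

850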